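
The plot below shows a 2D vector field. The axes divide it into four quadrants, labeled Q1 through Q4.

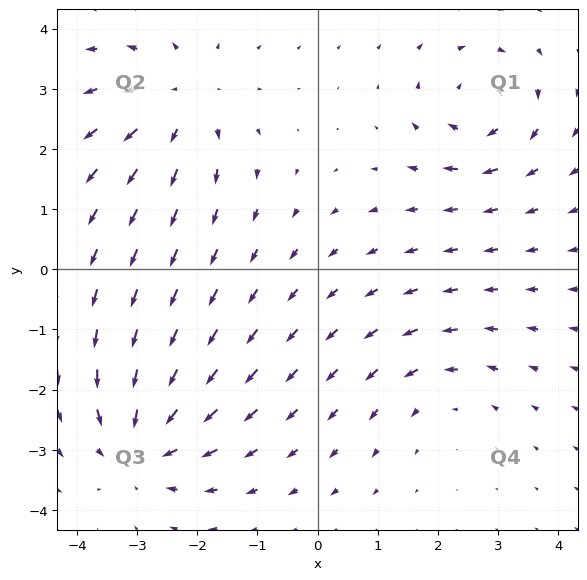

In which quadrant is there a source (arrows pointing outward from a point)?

The source sits at approximately (-2.2, 2.8), which lies in quadrant Q2. The divergence there is about +3, positive as expected for a source.

Q2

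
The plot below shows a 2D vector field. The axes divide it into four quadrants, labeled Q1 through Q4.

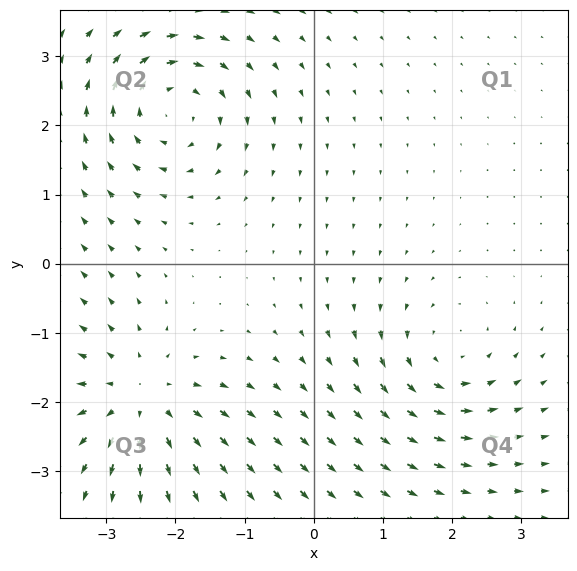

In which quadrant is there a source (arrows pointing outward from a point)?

The source sits at approximately (-2.5, -2.0), which lies in quadrant Q3. The divergence there is about +5, positive as expected for a source.

Q3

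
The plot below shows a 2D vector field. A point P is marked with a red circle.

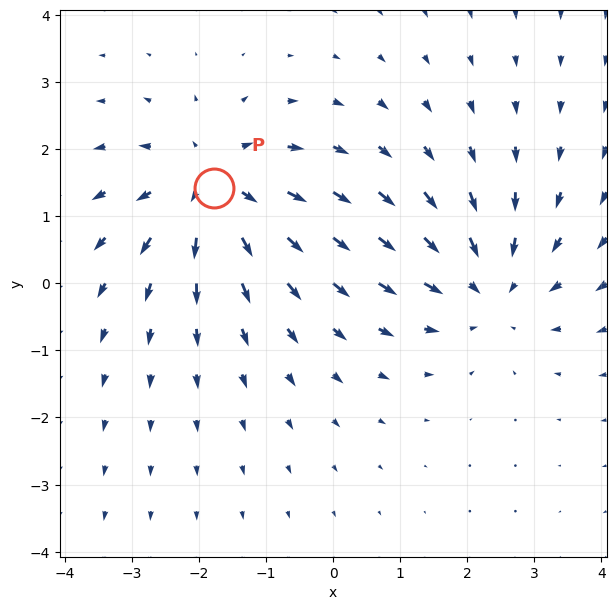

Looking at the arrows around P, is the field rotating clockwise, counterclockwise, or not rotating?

Near P at (-1.8, 1.4) the arrows show no circulation. The curl there is ≈0.

not rotating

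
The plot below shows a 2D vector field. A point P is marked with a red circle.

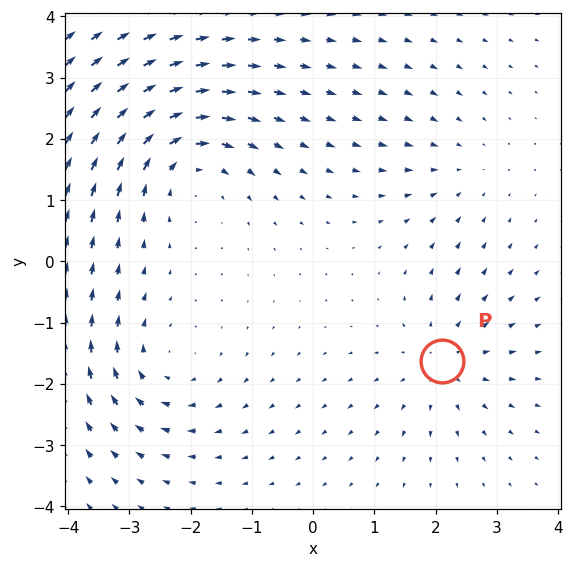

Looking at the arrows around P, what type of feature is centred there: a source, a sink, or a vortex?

At P (2.1, -1.6) the arrows spread outward. Divergence about +4, curl ≈0 — positive divergence with near-zero curl is a source.

source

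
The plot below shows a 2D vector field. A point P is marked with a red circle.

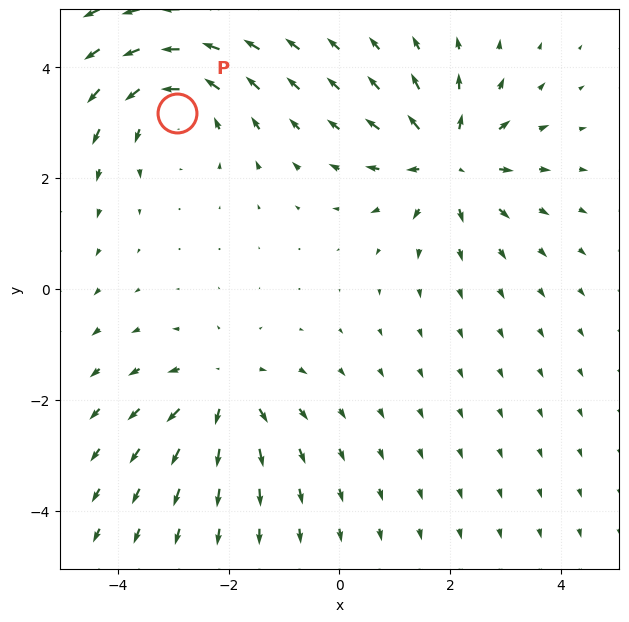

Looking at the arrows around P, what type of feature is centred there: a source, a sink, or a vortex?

At P (-2.9, 3.2) the arrows circulate counterclockwise. Divergence ≈0, curl about +4 — near-zero divergence with nonzero curl is a vortex.

vortex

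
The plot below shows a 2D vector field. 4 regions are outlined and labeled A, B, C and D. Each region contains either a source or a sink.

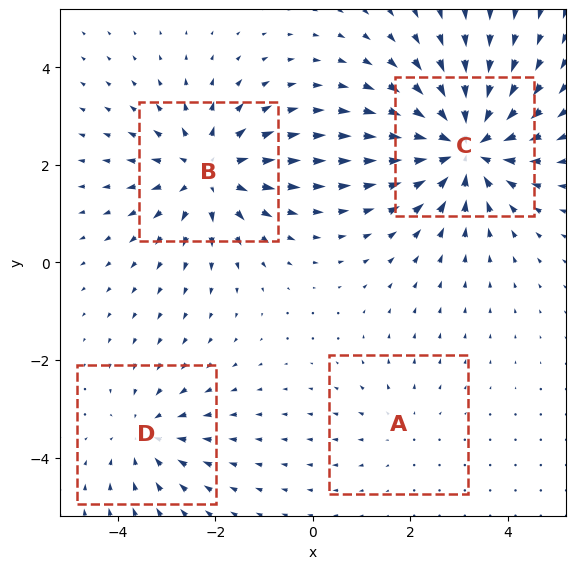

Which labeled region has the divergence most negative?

Divergence at each region's feature centre — A: about +2, B: about +5, C: about -6, D: about -3. Region C is most negative.

C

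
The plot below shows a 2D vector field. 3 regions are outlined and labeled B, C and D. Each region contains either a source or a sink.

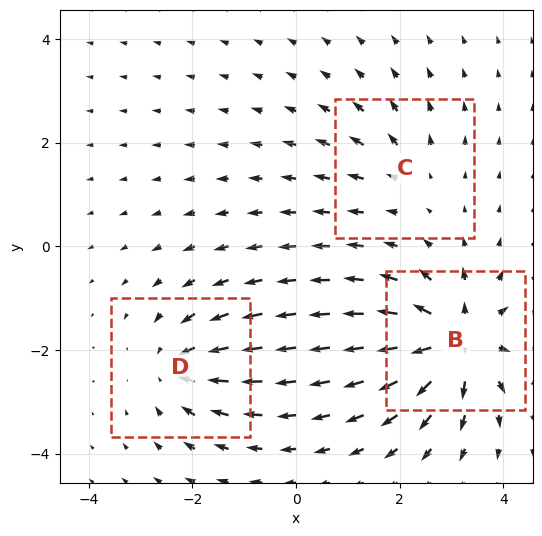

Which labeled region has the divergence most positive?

Divergence at each region's feature centre — B: about +6, C: about +2, D: about -4. Region B is most positive.

B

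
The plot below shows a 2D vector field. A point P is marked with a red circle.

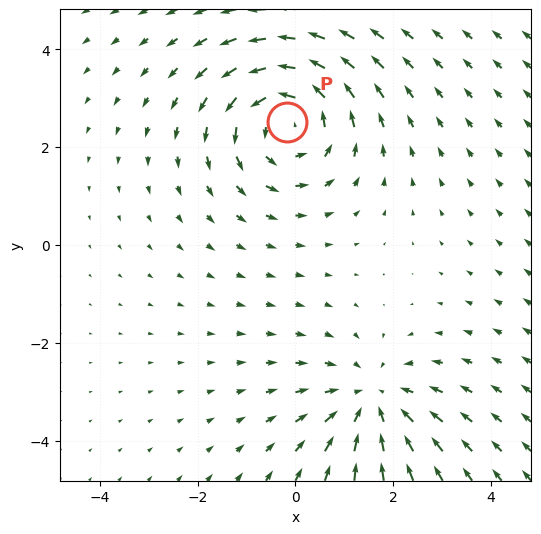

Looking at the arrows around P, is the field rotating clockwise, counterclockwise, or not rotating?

Near P at (-0.2, 2.5) the arrows circulate counterclockwise. The curl (z-component) there is about +4; positive curl means counterclockwise rotation.

counterclockwise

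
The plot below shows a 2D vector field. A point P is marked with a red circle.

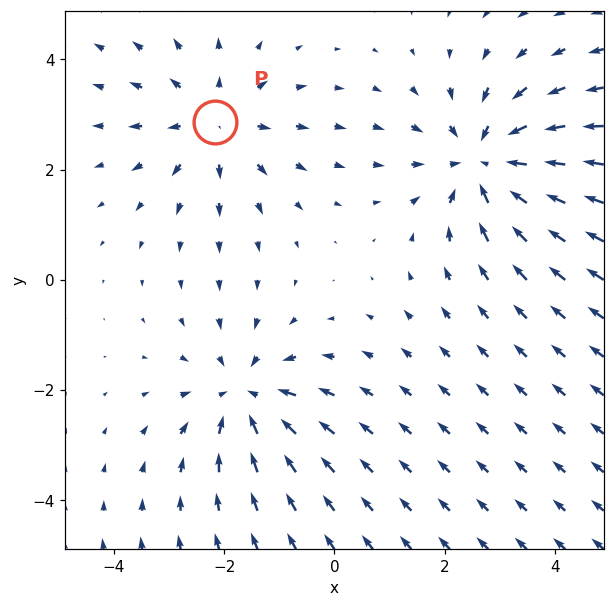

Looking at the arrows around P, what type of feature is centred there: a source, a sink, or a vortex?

At P (-2.2, 2.9) the arrows spread outward. Divergence about +3, curl ≈0 — positive divergence with near-zero curl is a source.

source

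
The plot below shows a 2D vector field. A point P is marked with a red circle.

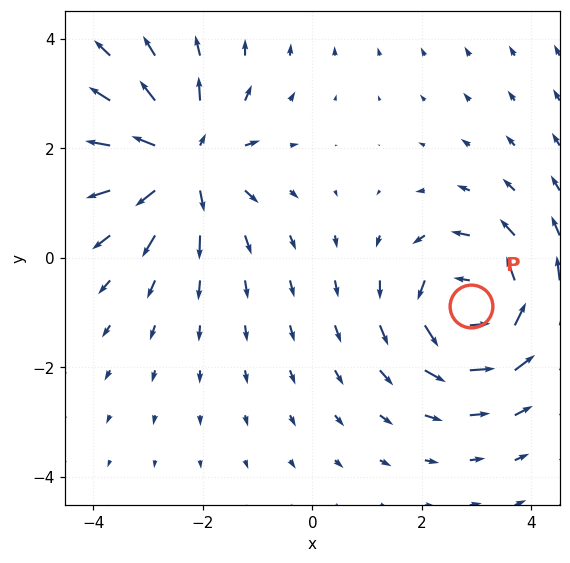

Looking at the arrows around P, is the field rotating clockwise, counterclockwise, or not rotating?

counterclockwise

Near P at (2.9, -0.9) the arrows circulate counterclockwise. The curl (z-component) there is about +5; positive curl means counterclockwise rotation.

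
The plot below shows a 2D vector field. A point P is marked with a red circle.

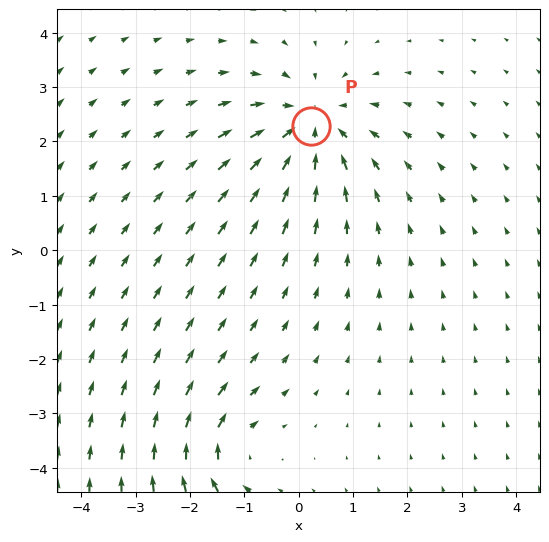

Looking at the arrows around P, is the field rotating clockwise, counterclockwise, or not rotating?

not rotating

Near P at (0.2, 2.3) the arrows show no circulation. The curl there is ≈0.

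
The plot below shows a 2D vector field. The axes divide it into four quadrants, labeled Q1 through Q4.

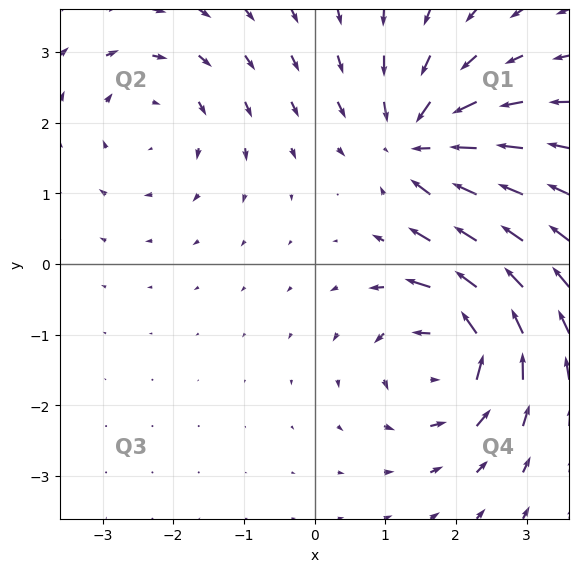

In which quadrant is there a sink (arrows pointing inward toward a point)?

Q1

The sink sits at approximately (1.5, 1.7), which lies in quadrant Q1. The divergence there is about -5, negative as expected for a sink.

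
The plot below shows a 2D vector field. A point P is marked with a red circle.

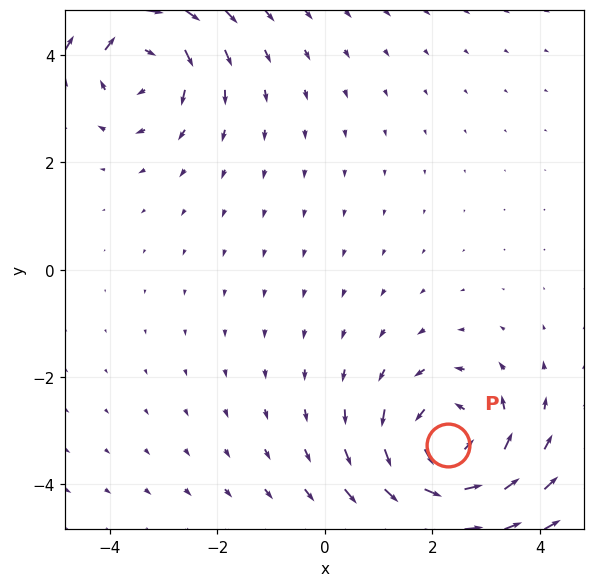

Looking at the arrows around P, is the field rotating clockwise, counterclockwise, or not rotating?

Near P at (2.3, -3.3) the arrows circulate counterclockwise. The curl (z-component) there is about +4; positive curl means counterclockwise rotation.

counterclockwise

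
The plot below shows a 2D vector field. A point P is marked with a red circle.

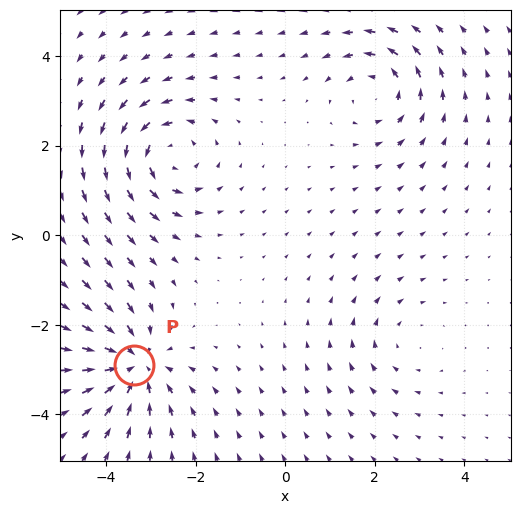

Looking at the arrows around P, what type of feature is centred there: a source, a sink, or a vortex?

At P (-3.4, -2.9) the arrows converge inward. Divergence about -5, curl ≈0 — negative divergence with near-zero curl is a sink.

sink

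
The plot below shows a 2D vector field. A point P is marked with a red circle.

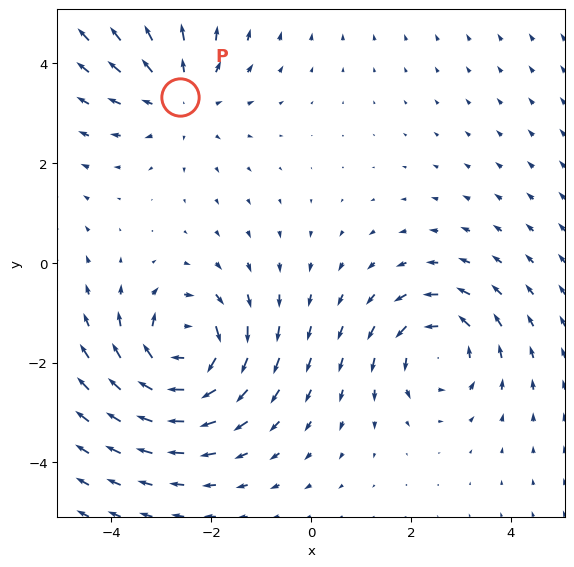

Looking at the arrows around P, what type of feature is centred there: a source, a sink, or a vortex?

At P (-2.6, 3.3) the arrows spread outward. Divergence about +2, curl ≈0 — positive divergence with near-zero curl is a source.

source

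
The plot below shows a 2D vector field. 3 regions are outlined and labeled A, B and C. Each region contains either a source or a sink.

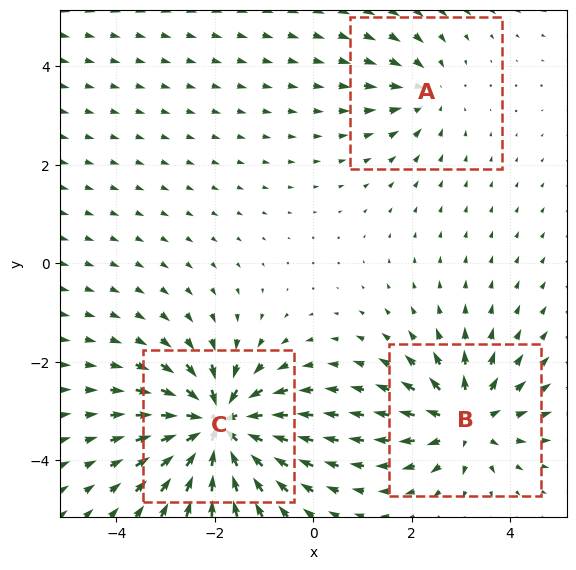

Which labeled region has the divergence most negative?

C

Divergence at each region's feature centre — A: about -3, B: about +4, C: about -6. Region C is most negative.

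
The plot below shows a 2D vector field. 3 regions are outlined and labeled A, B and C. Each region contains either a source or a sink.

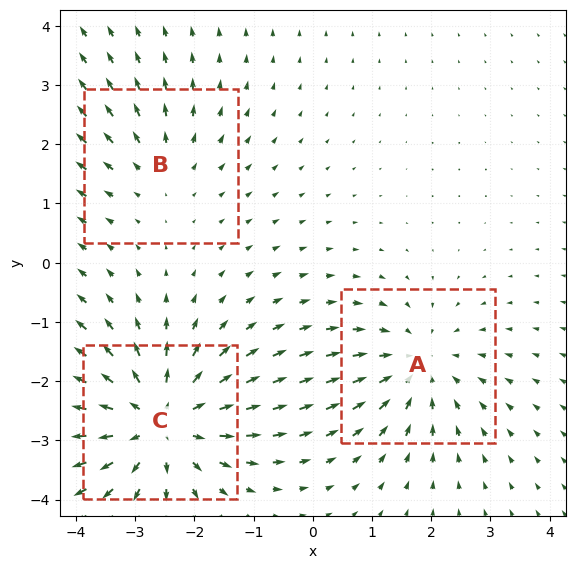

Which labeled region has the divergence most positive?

Divergence at each region's feature centre — A: about -3, B: about +2, C: about +4. Region C is most positive.

C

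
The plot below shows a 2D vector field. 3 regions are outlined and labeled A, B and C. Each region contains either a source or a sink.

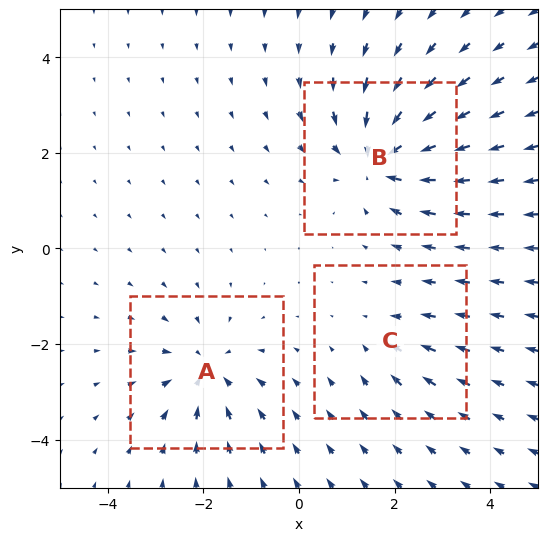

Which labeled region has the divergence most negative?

B

Divergence at each region's feature centre — A: about -4, B: about -5, C: about -2. Region B is most negative.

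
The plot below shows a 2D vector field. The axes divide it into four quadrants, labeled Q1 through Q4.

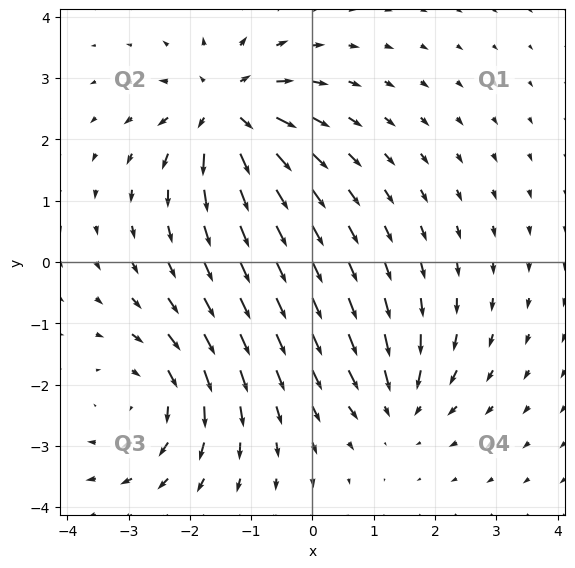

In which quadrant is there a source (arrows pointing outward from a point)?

Q2

The source sits at approximately (-1.4, 2.5), which lies in quadrant Q2. The divergence there is about +7, positive as expected for a source.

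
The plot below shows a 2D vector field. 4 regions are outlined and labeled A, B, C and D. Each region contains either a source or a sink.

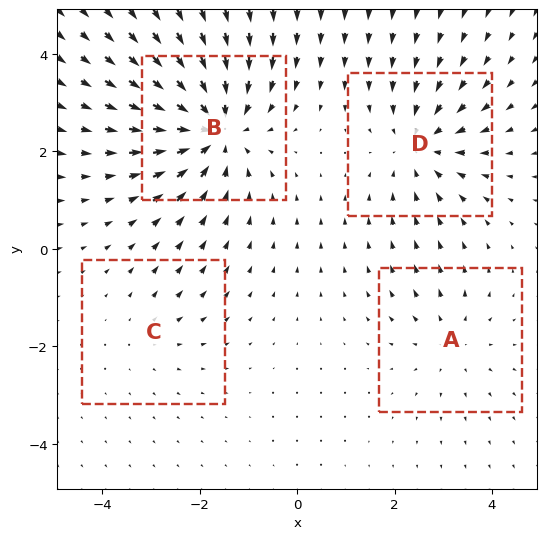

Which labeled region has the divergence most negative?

Divergence at each region's feature centre — A: about +3, B: about -6, C: about +2, D: about -4. Region B is most negative.

B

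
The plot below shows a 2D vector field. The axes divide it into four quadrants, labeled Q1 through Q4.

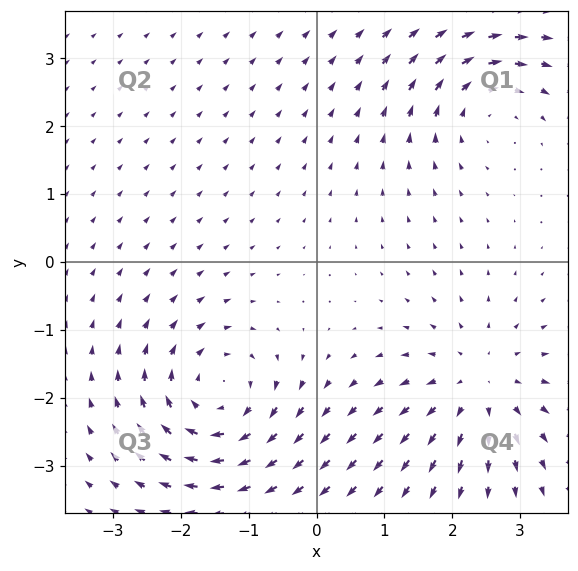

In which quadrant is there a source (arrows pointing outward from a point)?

The source sits at approximately (2.4, -1.8), which lies in quadrant Q4. The divergence there is about +4, positive as expected for a source.

Q4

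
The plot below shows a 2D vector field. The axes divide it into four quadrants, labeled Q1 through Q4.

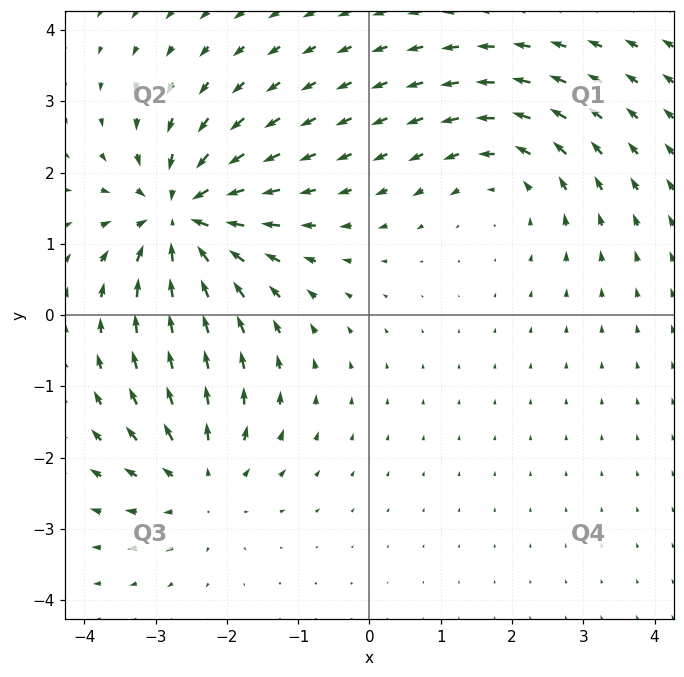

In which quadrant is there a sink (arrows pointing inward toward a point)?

The sink sits at approximately (-2.6, 1.4), which lies in quadrant Q2. The divergence there is about -5, negative as expected for a sink.

Q2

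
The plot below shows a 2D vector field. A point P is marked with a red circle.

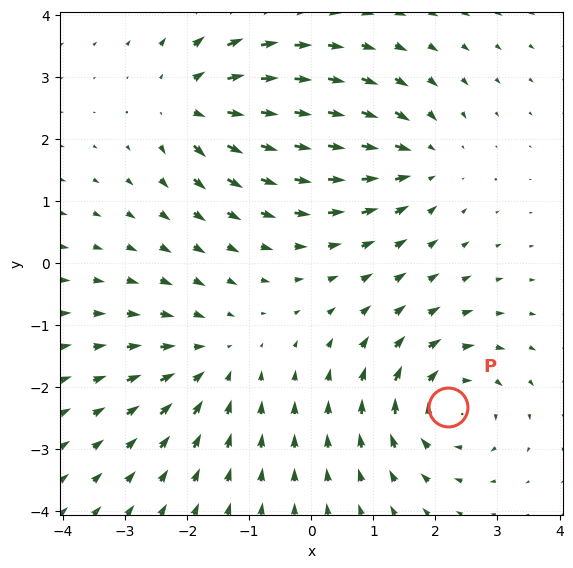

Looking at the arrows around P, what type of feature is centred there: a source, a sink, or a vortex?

At P (2.2, -2.3) the arrows circulate clockwise. Divergence ≈0, curl about -6 — near-zero divergence with nonzero curl is a vortex.

vortex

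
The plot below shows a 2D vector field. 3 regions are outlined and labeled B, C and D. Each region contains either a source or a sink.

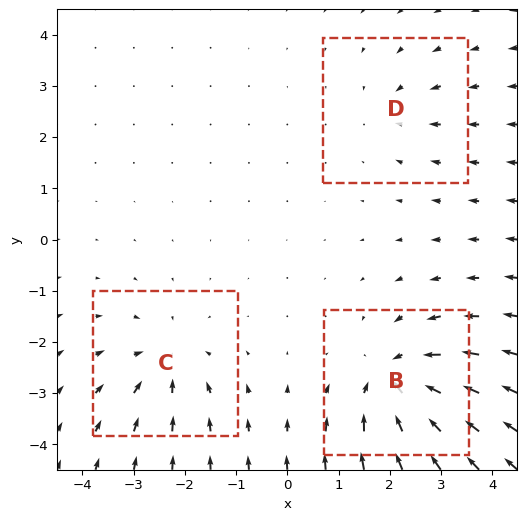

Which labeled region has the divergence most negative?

Divergence at each region's feature centre — B: about -5, C: about -3, D: about -2. Region B is most negative.

B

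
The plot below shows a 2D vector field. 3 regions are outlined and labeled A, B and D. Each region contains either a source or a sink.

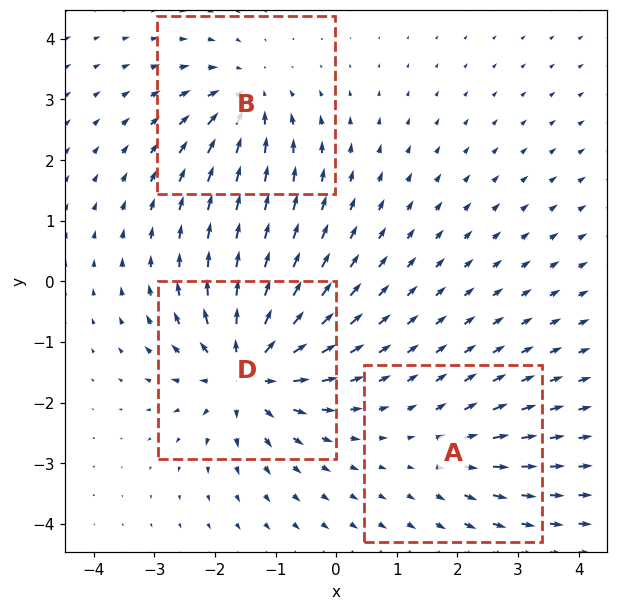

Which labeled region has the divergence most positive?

Divergence at each region's feature centre — A: about +2, B: about -4, D: about +6. Region D is most positive.

D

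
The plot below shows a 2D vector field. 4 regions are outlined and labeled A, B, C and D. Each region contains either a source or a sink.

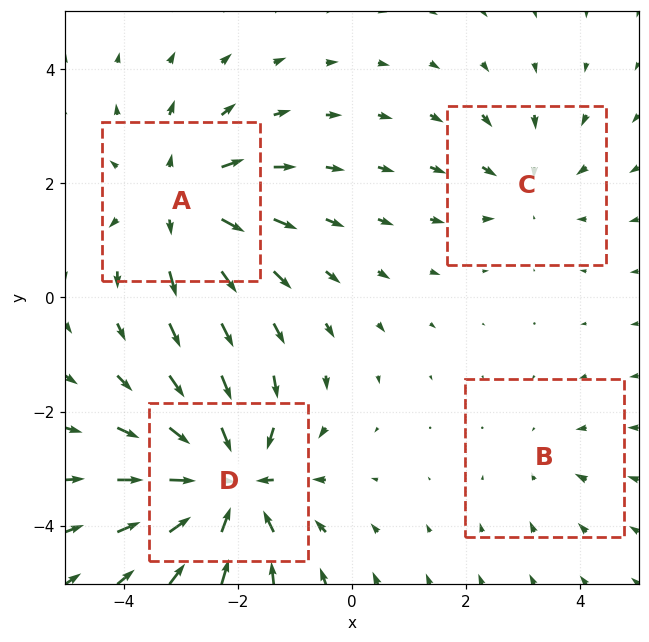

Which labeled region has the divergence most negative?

D

Divergence at each region's feature centre — A: about +5, B: about -2, C: about -3, D: about -7. Region D is most negative.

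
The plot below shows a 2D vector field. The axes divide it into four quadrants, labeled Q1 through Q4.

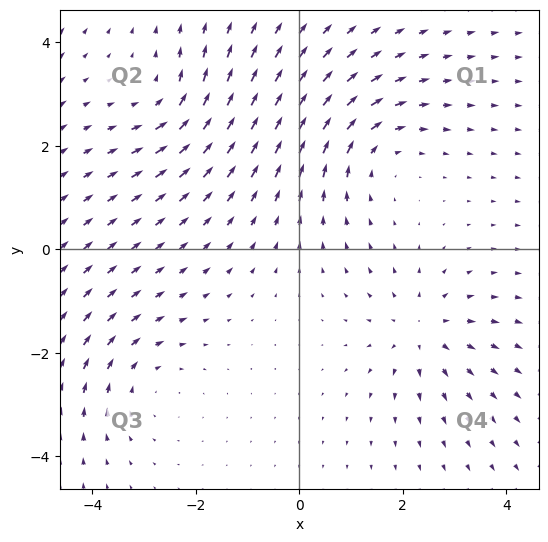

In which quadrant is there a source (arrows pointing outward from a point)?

The source sits at approximately (2.4, -1.6), which lies in quadrant Q4. The divergence there is about +3, positive as expected for a source.

Q4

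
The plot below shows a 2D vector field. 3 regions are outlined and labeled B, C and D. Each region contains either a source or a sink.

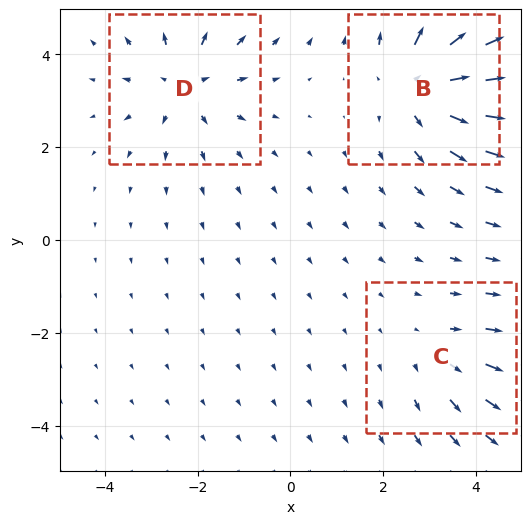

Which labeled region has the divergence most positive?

B

Divergence at each region's feature centre — B: about +4, C: about +2, D: about +3. Region B is most positive.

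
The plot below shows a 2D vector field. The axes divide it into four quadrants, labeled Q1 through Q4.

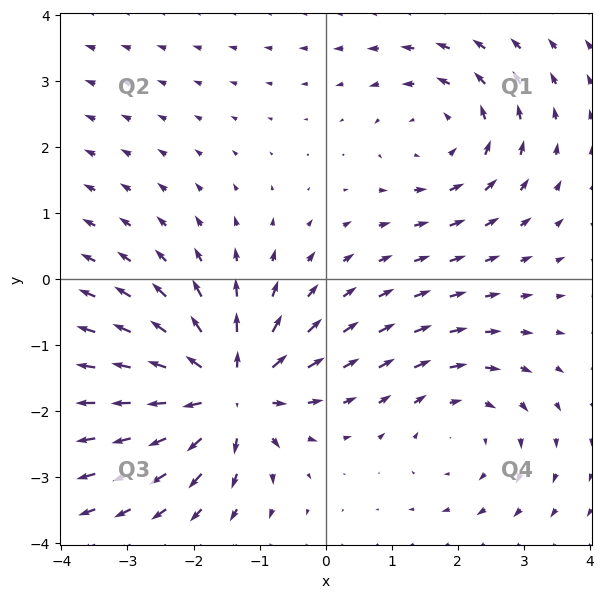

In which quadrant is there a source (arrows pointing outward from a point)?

Q3

The source sits at approximately (-1.5, -1.7), which lies in quadrant Q3. The divergence there is about +6, positive as expected for a source.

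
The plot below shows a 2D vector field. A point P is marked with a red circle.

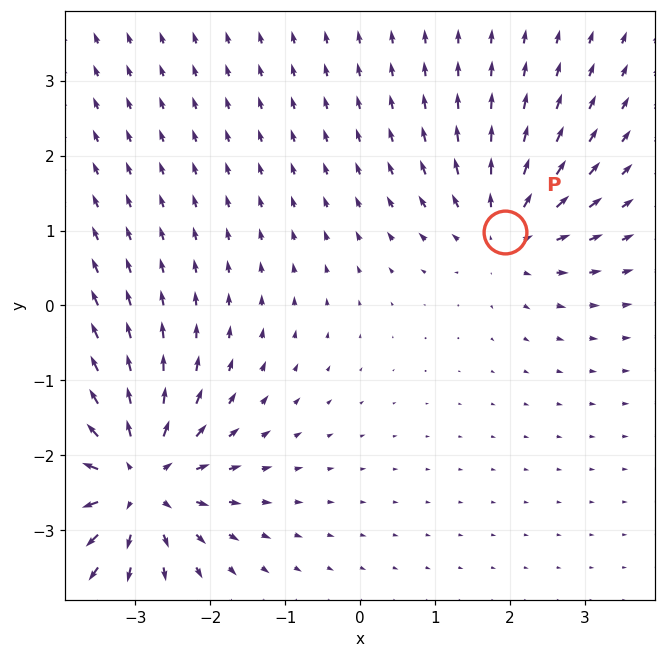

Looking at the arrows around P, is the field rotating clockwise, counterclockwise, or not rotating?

not rotating

Near P at (1.9, 1.0) the arrows show no circulation. The curl there is ≈0.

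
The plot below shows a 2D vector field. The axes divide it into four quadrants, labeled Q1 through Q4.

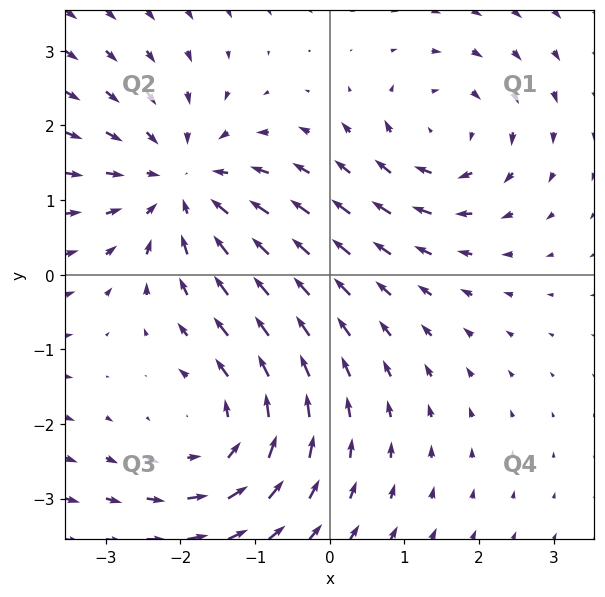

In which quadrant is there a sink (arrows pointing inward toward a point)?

Q2

The sink sits at approximately (-2.0, 1.2), which lies in quadrant Q2. The divergence there is about -3, negative as expected for a sink.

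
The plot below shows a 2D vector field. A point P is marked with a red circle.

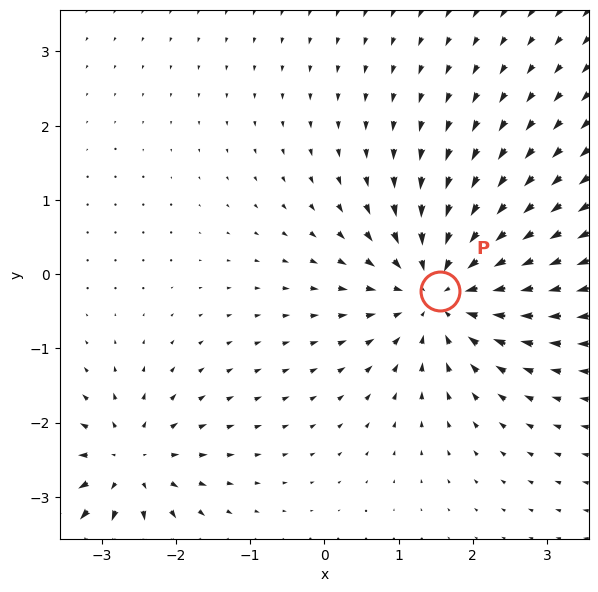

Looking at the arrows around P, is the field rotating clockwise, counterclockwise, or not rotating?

Near P at (1.6, -0.2) the arrows show no circulation. The curl there is ≈0.

not rotating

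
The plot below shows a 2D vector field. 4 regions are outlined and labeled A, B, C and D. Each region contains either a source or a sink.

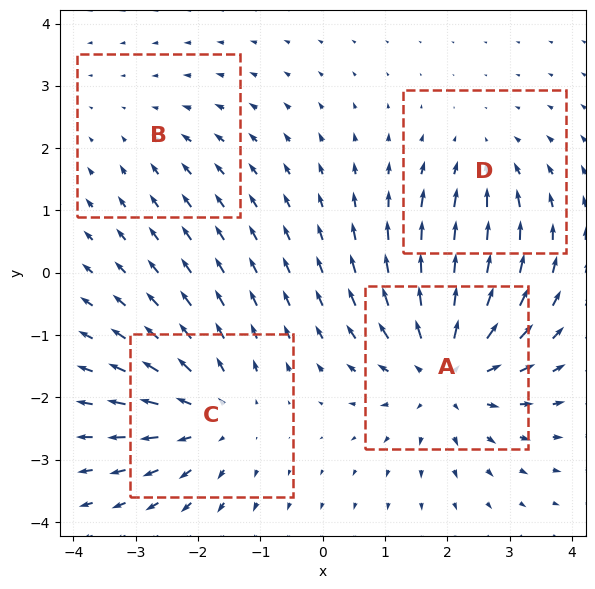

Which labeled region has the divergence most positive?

A

Divergence at each region's feature centre — A: about +6, B: about -2, C: about +4, D: about -3. Region A is most positive.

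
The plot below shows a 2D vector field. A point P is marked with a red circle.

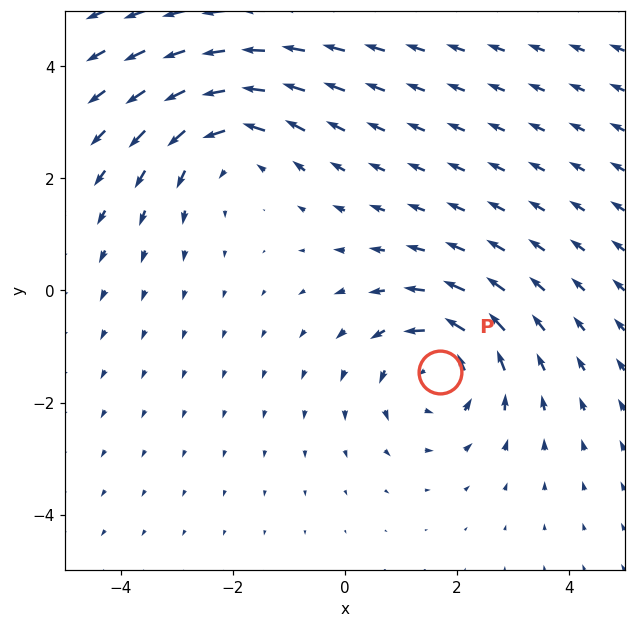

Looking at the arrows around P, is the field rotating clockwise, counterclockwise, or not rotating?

counterclockwise

Near P at (1.7, -1.5) the arrows circulate counterclockwise. The curl (z-component) there is about +3; positive curl means counterclockwise rotation.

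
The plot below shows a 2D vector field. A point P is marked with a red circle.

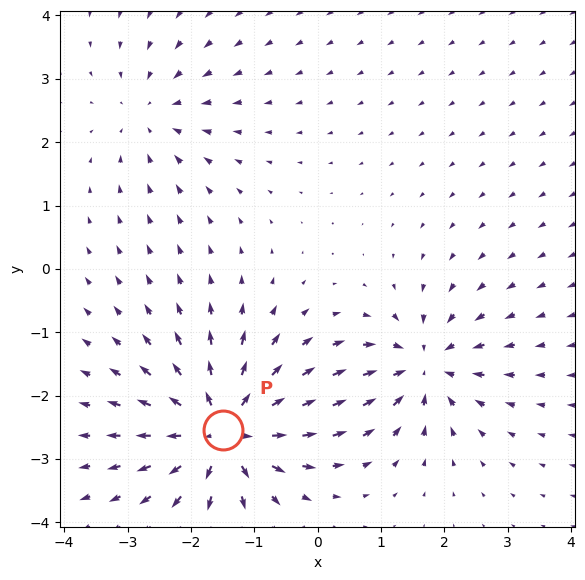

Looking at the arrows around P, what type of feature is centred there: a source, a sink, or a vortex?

source

At P (-1.5, -2.5) the arrows spread outward. Divergence about +7, curl ≈0 — positive divergence with near-zero curl is a source.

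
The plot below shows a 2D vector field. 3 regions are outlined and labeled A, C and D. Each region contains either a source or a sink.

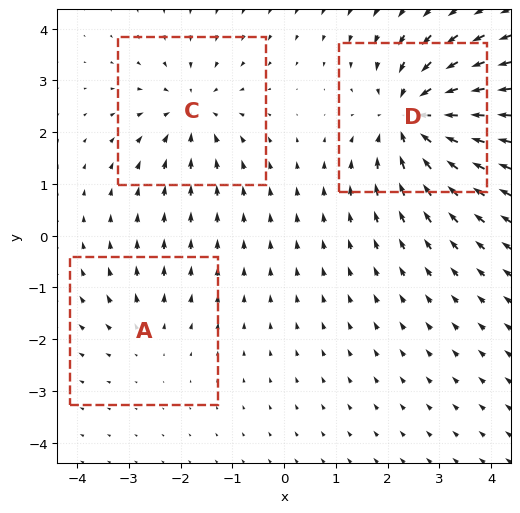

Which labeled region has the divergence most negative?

D

Divergence at each region's feature centre — A: about +2, C: about -3, D: about -6. Region D is most negative.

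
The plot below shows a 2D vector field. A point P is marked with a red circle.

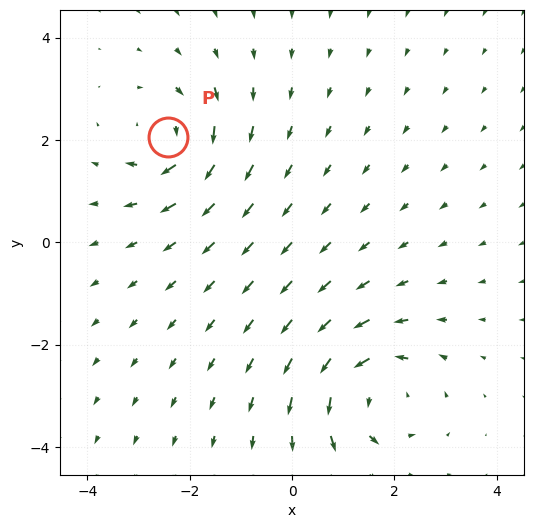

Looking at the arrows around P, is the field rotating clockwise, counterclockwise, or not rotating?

Near P at (-2.4, 2.1) the arrows circulate clockwise. The curl (z-component) there is about -4; negative curl means clockwise rotation.

clockwise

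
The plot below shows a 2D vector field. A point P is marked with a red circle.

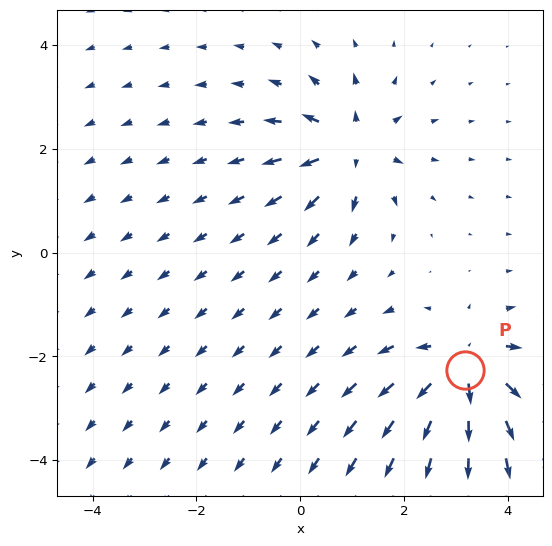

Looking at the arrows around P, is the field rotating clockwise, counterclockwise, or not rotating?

not rotating

Near P at (3.2, -2.3) the arrows show no circulation. The curl there is ≈0.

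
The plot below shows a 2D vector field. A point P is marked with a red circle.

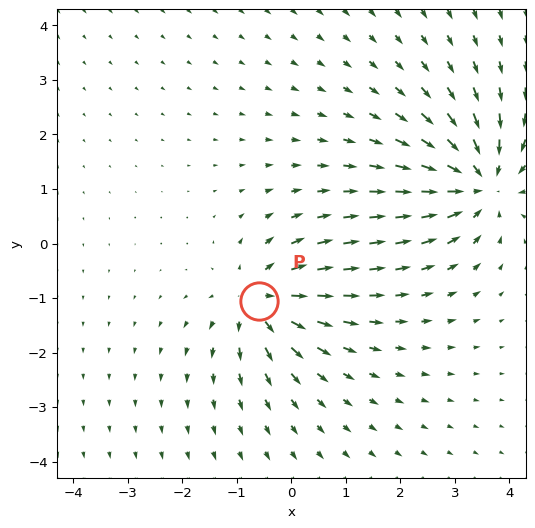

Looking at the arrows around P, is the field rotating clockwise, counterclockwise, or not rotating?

Near P at (-0.6, -1.0) the arrows show no circulation. The curl there is ≈0.

not rotating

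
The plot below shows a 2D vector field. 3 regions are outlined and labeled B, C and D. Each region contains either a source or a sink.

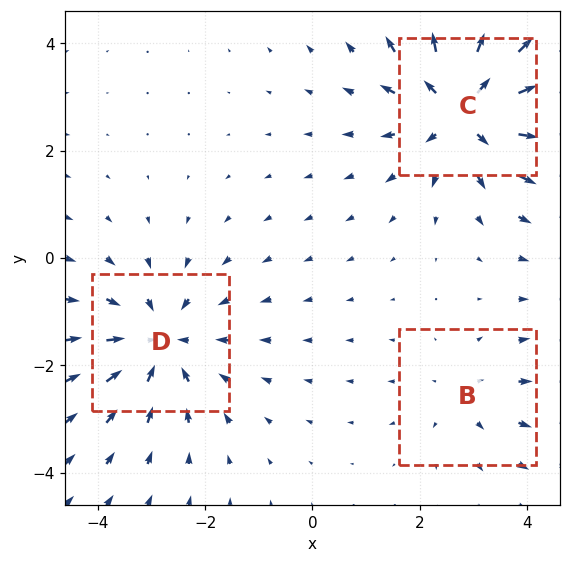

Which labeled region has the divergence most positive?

Divergence at each region's feature centre — B: about +2, C: about +4, D: about -3. Region C is most positive.

C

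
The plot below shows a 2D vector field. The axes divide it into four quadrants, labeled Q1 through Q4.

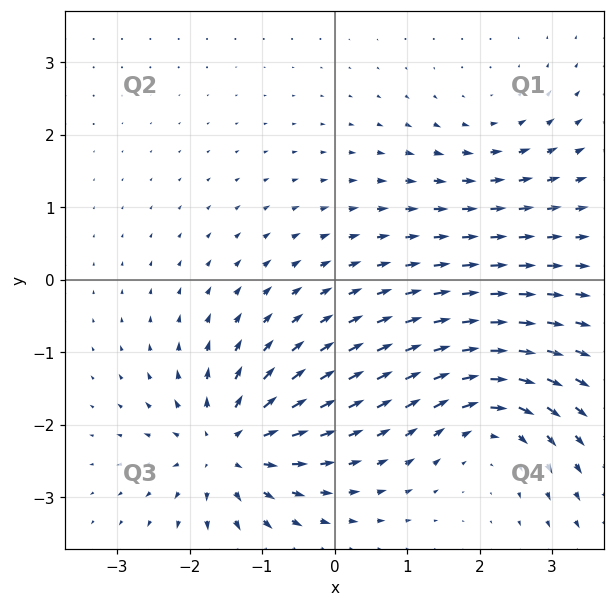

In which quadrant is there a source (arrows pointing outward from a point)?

The source sits at approximately (-1.5, -2.3), which lies in quadrant Q3. The divergence there is about +7, positive as expected for a source.

Q3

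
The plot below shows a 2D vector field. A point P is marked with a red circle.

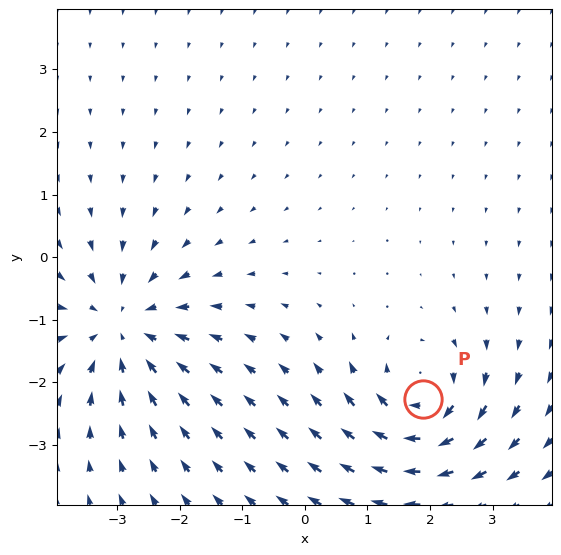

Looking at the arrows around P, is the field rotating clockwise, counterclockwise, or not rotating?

clockwise

Near P at (1.9, -2.3) the arrows circulate clockwise. The curl (z-component) there is about -4; negative curl means clockwise rotation.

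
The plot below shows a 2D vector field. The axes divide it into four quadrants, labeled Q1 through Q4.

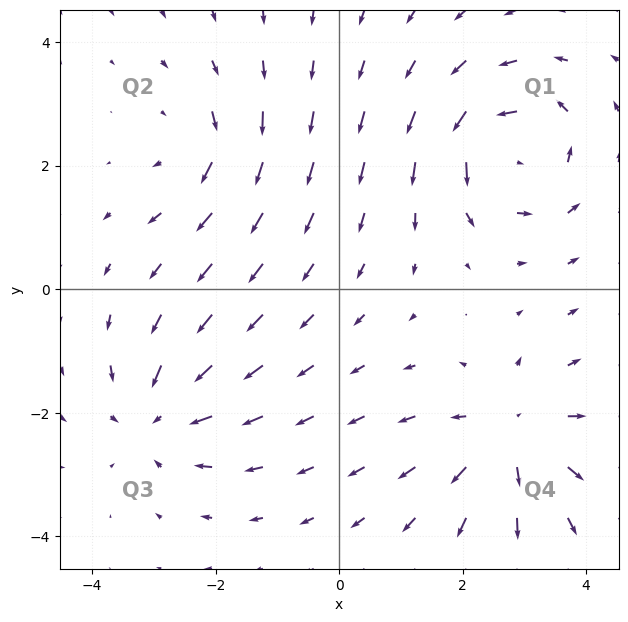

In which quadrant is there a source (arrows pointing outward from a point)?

Q4

The source sits at approximately (2.8, -2.4), which lies in quadrant Q4. The divergence there is about +5, positive as expected for a source.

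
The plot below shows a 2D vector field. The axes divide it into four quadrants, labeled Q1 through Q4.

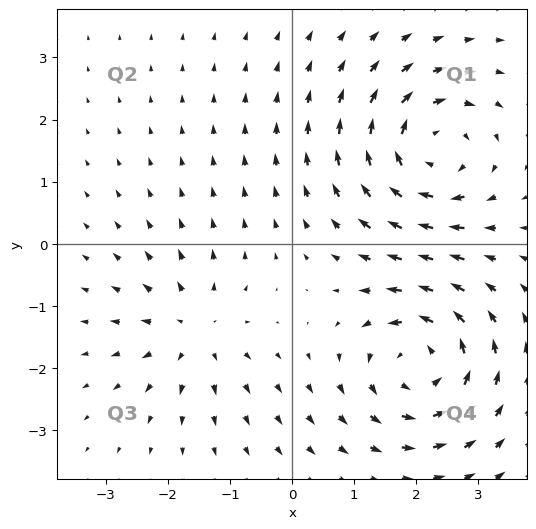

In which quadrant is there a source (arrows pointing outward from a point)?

Q3

The source sits at approximately (-1.6, -1.4), which lies in quadrant Q3. The divergence there is about +3, positive as expected for a source.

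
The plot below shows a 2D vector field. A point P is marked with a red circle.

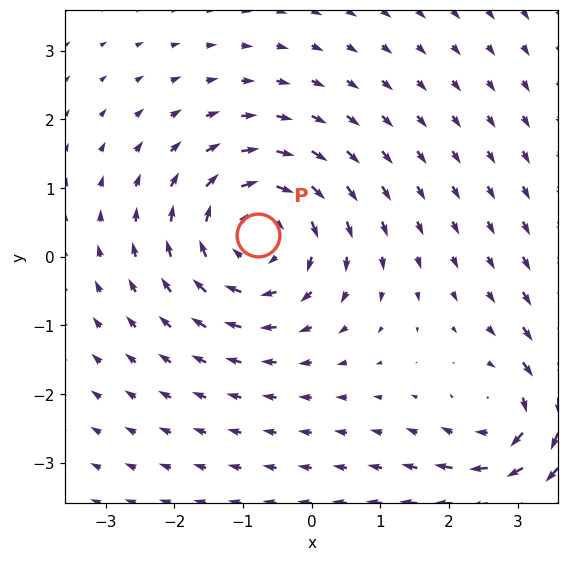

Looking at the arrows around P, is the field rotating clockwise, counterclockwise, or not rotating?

Near P at (-0.8, 0.3) the arrows circulate clockwise. The curl (z-component) there is about -4; negative curl means clockwise rotation.

clockwise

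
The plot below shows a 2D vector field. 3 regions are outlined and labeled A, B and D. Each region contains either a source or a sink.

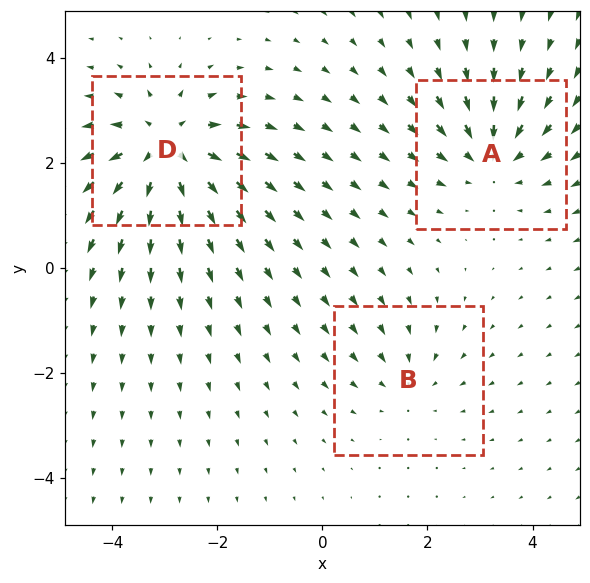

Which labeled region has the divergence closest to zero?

Divergence at each region's feature centre — A: about -4, B: about -2, D: about +5. Region B is closest to zero.

B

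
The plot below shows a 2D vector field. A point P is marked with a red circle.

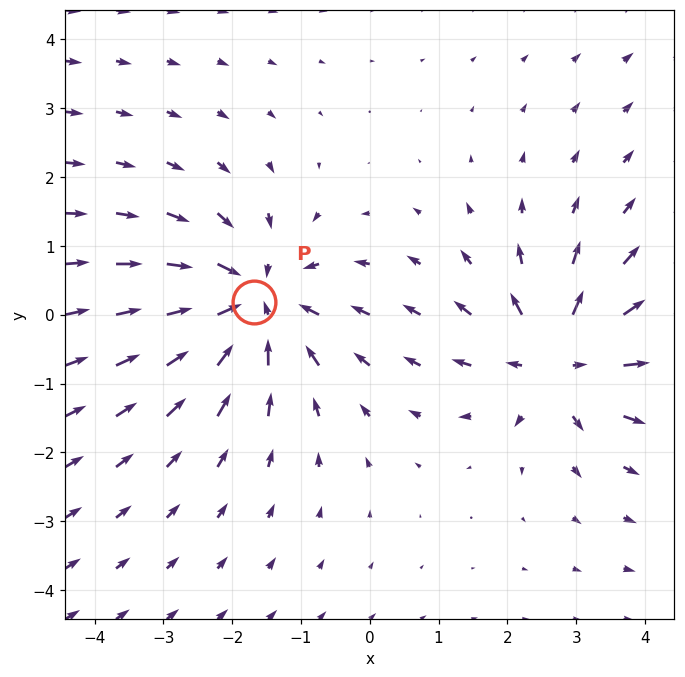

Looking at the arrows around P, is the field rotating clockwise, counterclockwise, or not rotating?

not rotating

Near P at (-1.7, 0.2) the arrows show no circulation. The curl there is ≈0.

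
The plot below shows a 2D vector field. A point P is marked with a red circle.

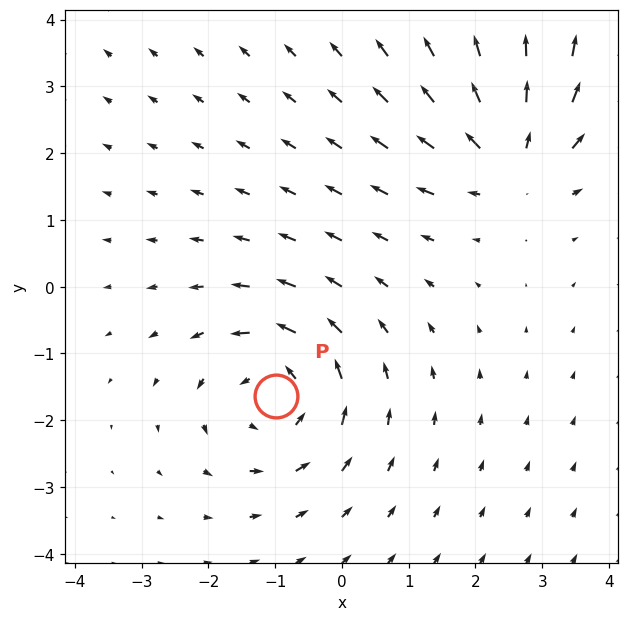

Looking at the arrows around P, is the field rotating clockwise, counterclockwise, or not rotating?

Near P at (-1.0, -1.6) the arrows circulate counterclockwise. The curl (z-component) there is about +4; positive curl means counterclockwise rotation.

counterclockwise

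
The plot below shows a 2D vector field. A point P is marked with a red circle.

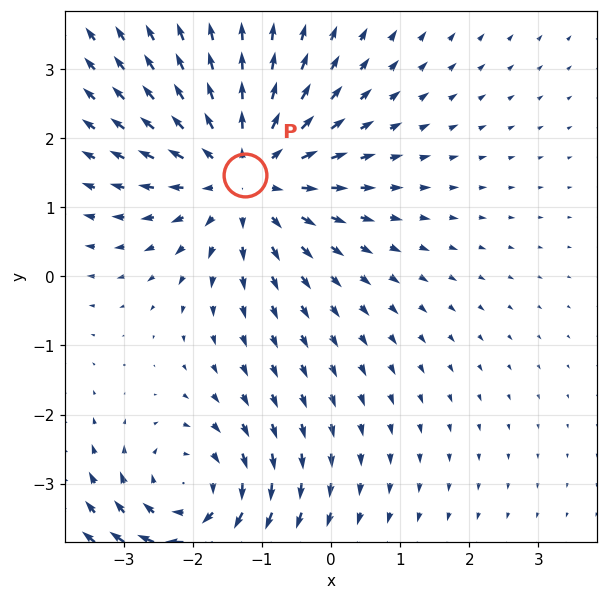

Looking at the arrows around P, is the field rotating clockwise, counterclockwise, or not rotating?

not rotating

Near P at (-1.2, 1.5) the arrows show no circulation. The curl there is ≈0.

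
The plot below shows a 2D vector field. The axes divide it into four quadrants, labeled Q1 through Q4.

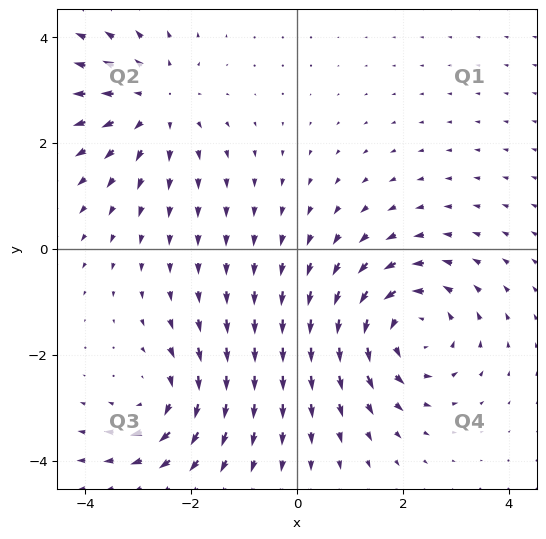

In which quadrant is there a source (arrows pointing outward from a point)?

The source sits at approximately (-2.7, 2.7), which lies in quadrant Q2. The divergence there is about +4, positive as expected for a source.

Q2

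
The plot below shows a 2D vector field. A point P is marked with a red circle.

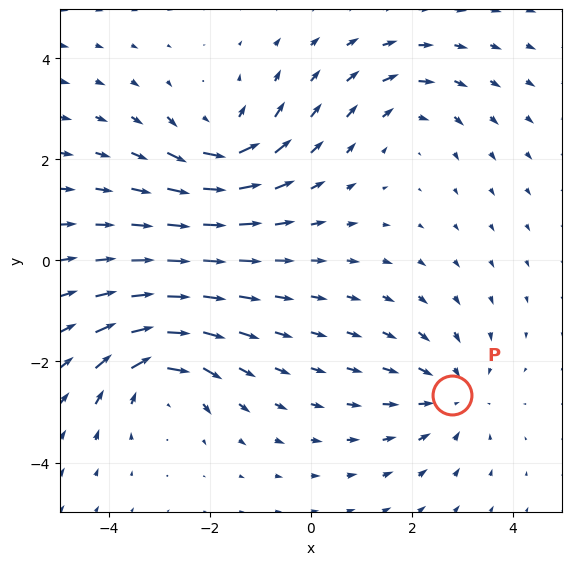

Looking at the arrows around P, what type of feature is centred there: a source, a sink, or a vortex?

sink

At P (2.8, -2.7) the arrows converge inward. Divergence about -4, curl ≈0 — negative divergence with near-zero curl is a sink.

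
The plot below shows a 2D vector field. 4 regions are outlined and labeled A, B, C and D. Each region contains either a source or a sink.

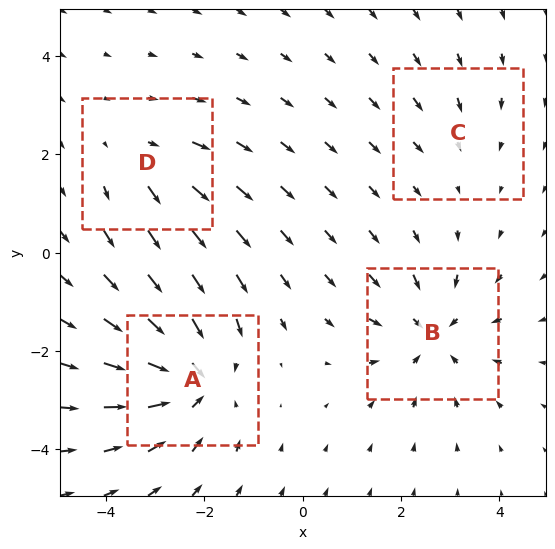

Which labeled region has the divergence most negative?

Divergence at each region's feature centre — A: about -6, B: about -5, C: about -2, D: about +3. Region A is most negative.

A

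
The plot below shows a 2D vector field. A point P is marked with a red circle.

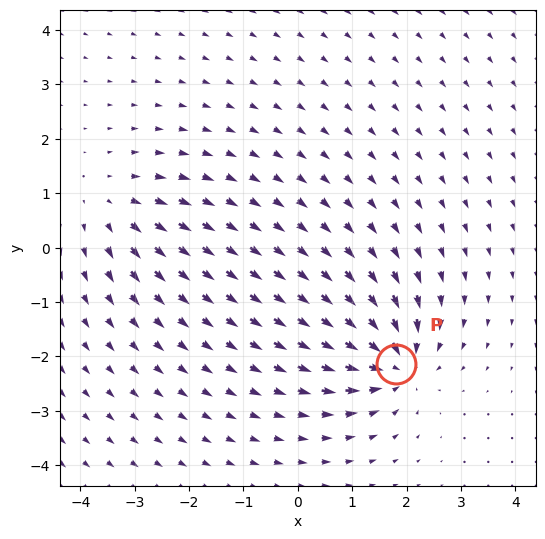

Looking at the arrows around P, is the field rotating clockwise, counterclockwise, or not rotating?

not rotating

Near P at (1.8, -2.1) the arrows show no circulation. The curl there is ≈0.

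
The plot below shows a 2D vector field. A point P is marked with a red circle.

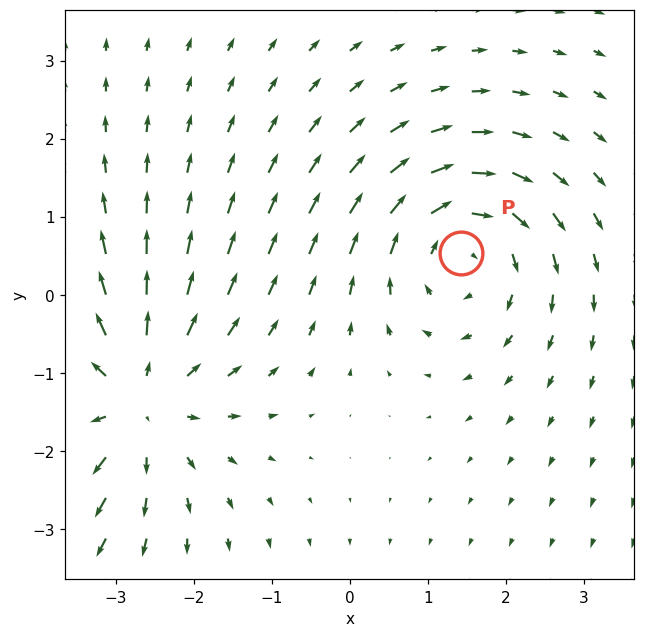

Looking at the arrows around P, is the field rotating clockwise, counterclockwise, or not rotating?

Near P at (1.4, 0.5) the arrows circulate clockwise. The curl (z-component) there is about -4; negative curl means clockwise rotation.

clockwise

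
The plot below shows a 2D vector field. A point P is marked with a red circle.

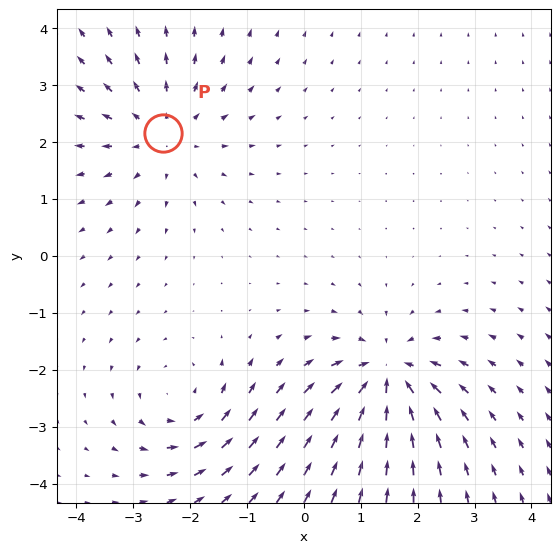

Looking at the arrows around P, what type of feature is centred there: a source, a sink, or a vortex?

At P (-2.5, 2.2) the arrows spread outward. Divergence about +3, curl ≈0 — positive divergence with near-zero curl is a source.

source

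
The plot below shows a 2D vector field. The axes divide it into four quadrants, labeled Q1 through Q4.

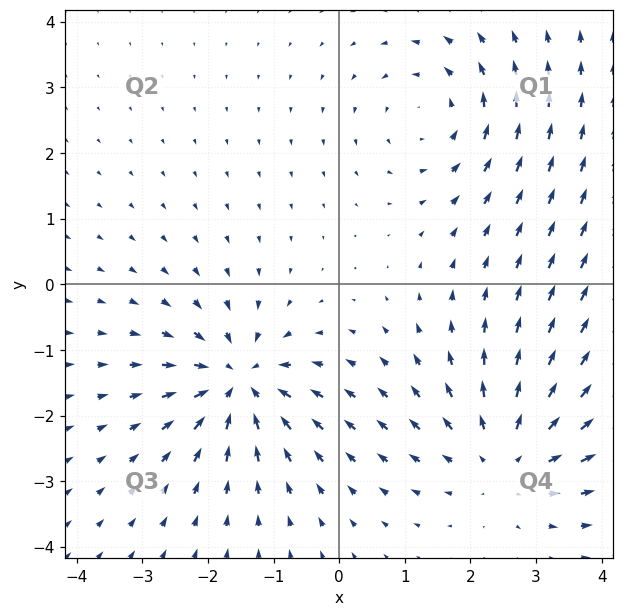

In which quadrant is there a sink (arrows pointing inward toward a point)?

Q3

The sink sits at approximately (-1.5, -1.5), which lies in quadrant Q3. The divergence there is about -5, negative as expected for a sink.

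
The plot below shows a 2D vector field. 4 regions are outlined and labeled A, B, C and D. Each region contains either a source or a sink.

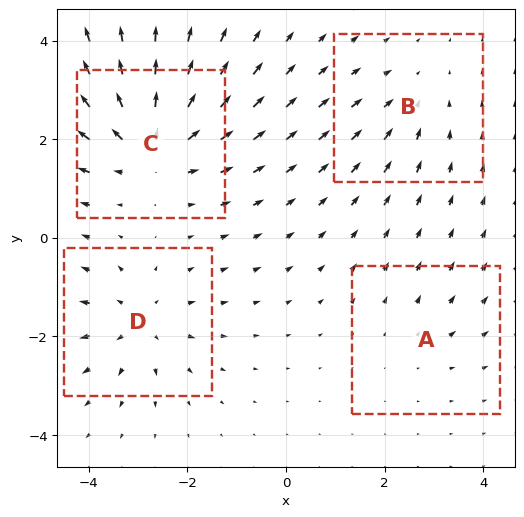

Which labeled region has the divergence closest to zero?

A

Divergence at each region's feature centre — A: about +2, B: about -3, C: about +7, D: about +4. Region A is closest to zero.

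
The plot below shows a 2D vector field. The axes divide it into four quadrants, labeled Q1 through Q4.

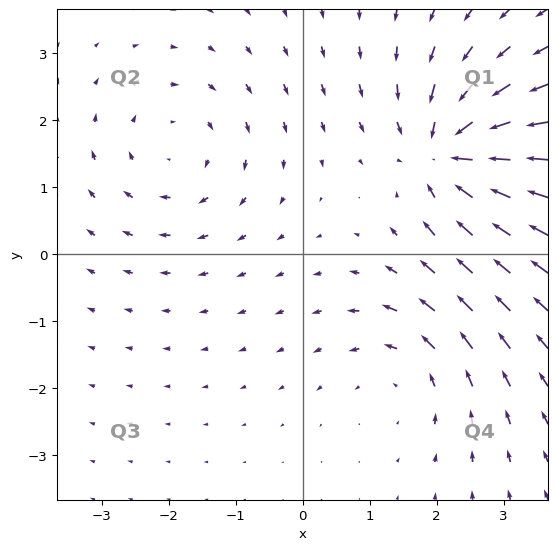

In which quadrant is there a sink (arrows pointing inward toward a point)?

Q1

The sink sits at approximately (2.2, 1.5), which lies in quadrant Q1. The divergence there is about -5, negative as expected for a sink.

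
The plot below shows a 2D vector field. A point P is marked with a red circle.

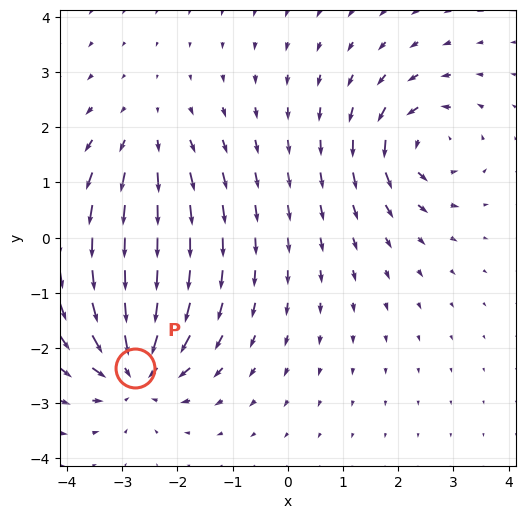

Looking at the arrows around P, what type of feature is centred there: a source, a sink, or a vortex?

sink

At P (-2.8, -2.4) the arrows converge inward. Divergence about -5, curl ≈0 — negative divergence with near-zero curl is a sink.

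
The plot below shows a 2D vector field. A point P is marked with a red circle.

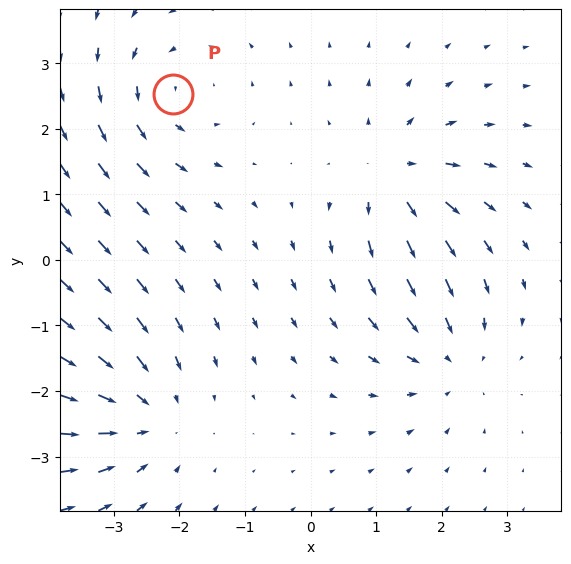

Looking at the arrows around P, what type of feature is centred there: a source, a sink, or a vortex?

vortex

At P (-2.1, 2.5) the arrows circulate counterclockwise. Divergence ≈0, curl about +4 — near-zero divergence with nonzero curl is a vortex.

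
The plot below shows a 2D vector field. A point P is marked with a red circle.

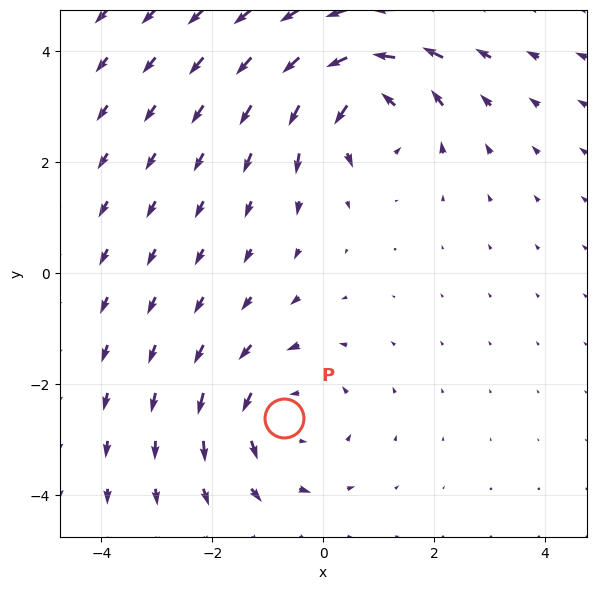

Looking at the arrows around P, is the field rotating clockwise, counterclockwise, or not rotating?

counterclockwise

Near P at (-0.7, -2.6) the arrows circulate counterclockwise. The curl (z-component) there is about +3; positive curl means counterclockwise rotation.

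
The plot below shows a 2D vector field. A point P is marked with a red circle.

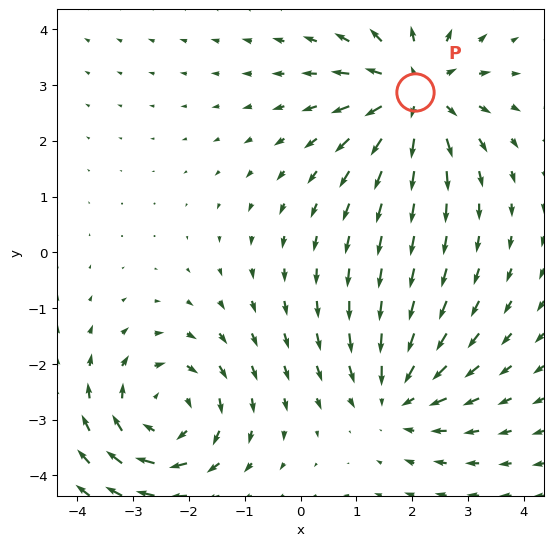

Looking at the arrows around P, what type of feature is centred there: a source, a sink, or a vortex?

At P (2.0, 2.9) the arrows spread outward. Divergence about +4, curl ≈0 — positive divergence with near-zero curl is a source.

source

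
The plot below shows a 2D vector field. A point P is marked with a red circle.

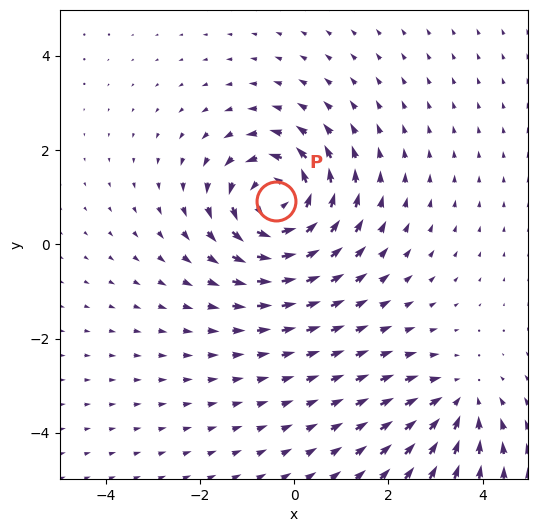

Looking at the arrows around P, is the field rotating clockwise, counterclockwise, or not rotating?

Near P at (-0.4, 0.9) the arrows circulate counterclockwise. The curl (z-component) there is about +5; positive curl means counterclockwise rotation.

counterclockwise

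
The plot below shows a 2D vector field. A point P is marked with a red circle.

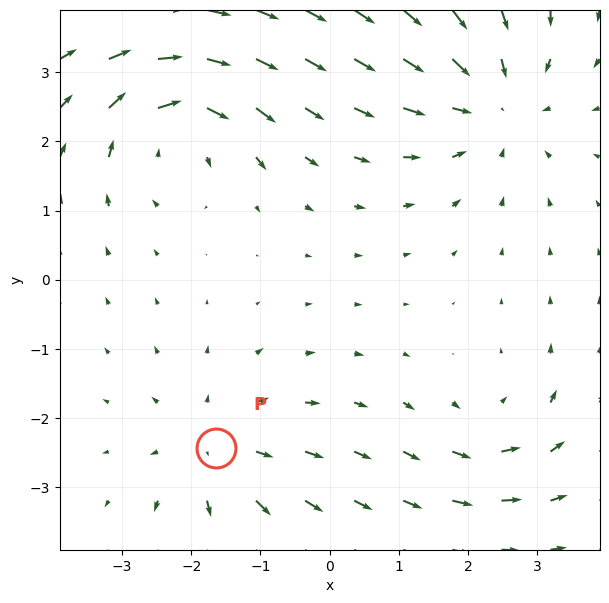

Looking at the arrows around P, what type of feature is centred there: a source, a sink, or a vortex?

At P (-1.6, -2.4) the arrows spread outward. Divergence about +4, curl ≈0 — positive divergence with near-zero curl is a source.

source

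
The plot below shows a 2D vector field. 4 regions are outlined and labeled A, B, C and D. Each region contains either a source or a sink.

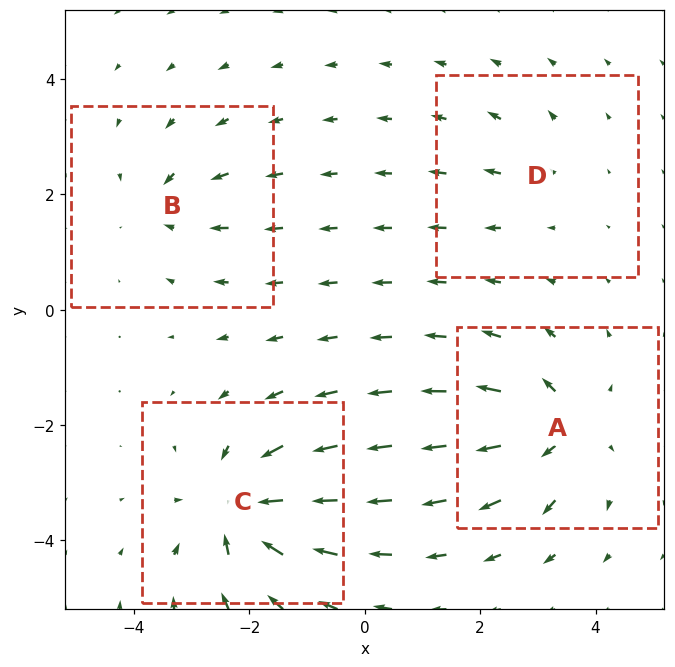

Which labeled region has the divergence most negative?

Divergence at each region's feature centre — A: about +7, B: about -4, C: about -8, D: about +3. Region C is most negative.

C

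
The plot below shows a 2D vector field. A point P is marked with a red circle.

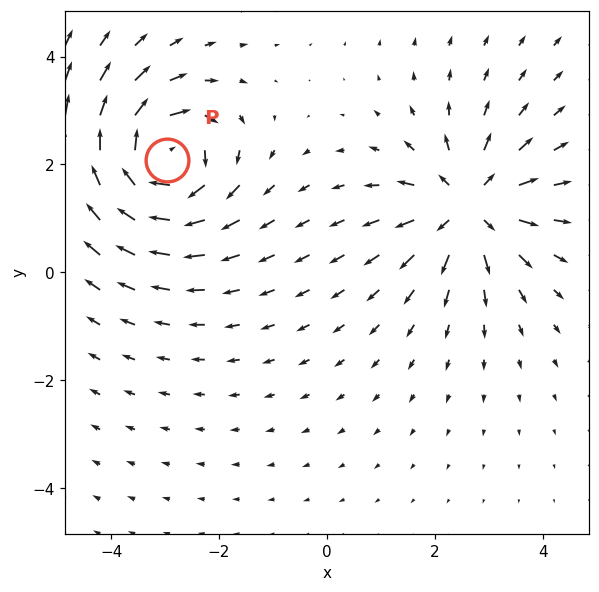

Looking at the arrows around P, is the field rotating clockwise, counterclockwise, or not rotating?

clockwise

Near P at (-3.0, 2.1) the arrows circulate clockwise. The curl (z-component) there is about -6; negative curl means clockwise rotation.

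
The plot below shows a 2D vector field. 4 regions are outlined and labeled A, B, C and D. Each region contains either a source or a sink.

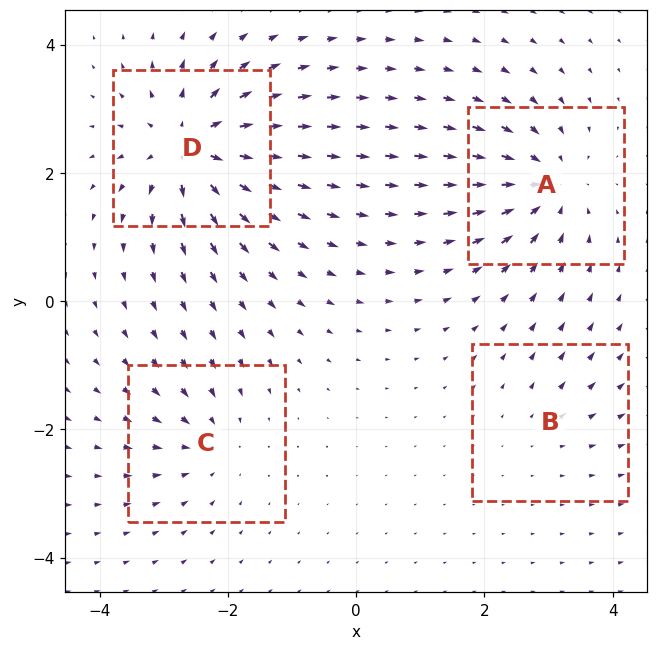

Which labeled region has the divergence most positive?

Divergence at each region's feature centre — A: about -6, B: about +2, C: about -4, D: about +8. Region D is most positive.

D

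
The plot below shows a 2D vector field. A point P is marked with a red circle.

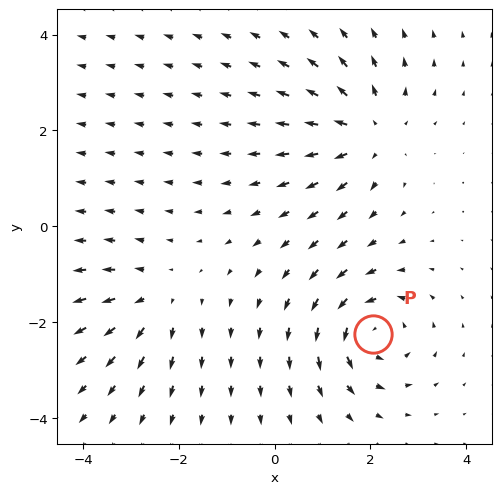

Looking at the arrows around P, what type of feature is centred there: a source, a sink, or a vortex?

At P (2.1, -2.2) the arrows circulate counterclockwise. Divergence ≈0, curl about +6 — near-zero divergence with nonzero curl is a vortex.

vortex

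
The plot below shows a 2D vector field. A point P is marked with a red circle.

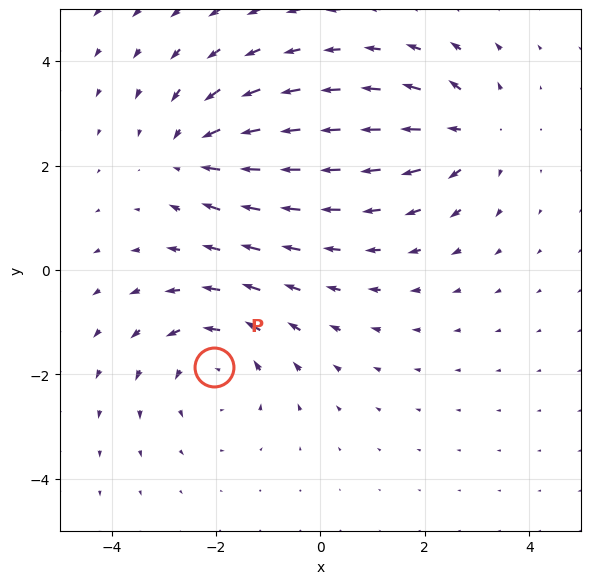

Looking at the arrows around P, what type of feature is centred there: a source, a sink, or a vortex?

At P (-2.0, -1.9) the arrows circulate counterclockwise. Divergence ≈0, curl about +3 — near-zero divergence with nonzero curl is a vortex.

vortex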